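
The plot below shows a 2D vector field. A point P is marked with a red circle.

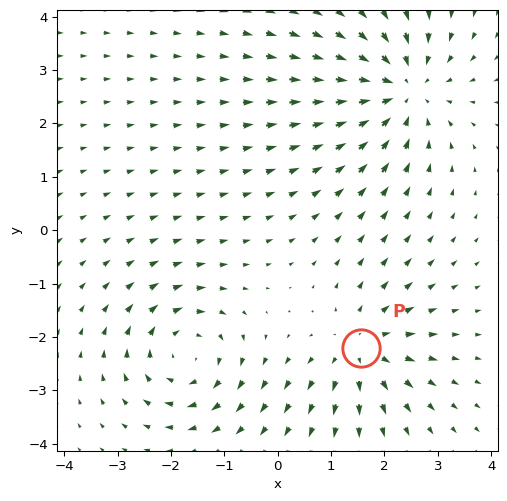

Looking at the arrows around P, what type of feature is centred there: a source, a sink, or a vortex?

source

At P (1.6, -2.2) the arrows spread outward. Divergence about +4, curl ≈0 — positive divergence with near-zero curl is a source.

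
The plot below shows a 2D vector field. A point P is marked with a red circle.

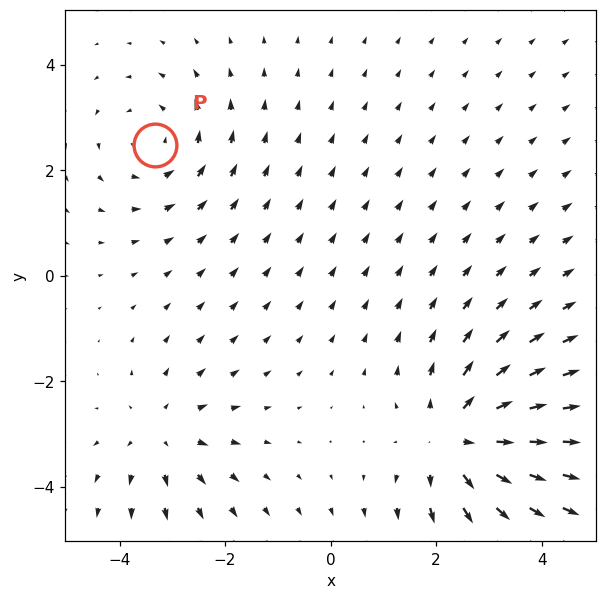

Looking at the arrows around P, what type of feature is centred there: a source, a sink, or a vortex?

vortex

At P (-3.3, 2.5) the arrows circulate counterclockwise. Divergence ≈0, curl about +2 — near-zero divergence with nonzero curl is a vortex.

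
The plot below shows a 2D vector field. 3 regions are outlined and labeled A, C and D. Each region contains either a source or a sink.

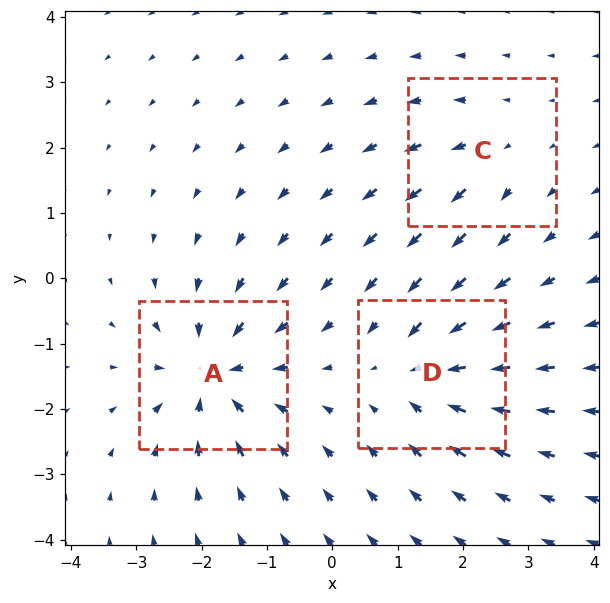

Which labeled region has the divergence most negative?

Divergence at each region's feature centre — A: about -6, C: about +2, D: about -4. Region A is most negative.

A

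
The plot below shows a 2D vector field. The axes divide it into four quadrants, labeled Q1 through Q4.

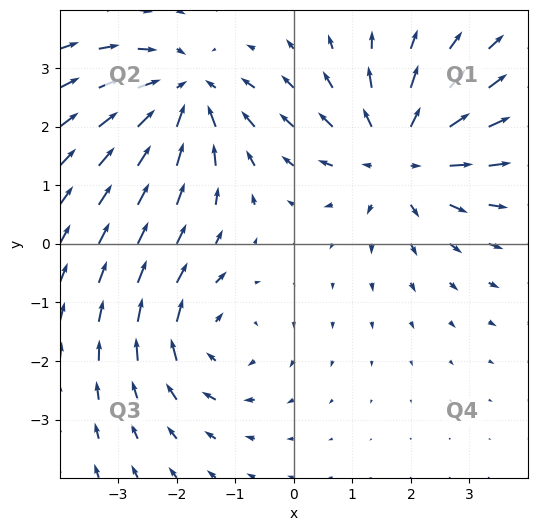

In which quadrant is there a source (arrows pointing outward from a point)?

Q1

The source sits at approximately (1.8, 1.5), which lies in quadrant Q1. The divergence there is about +4, positive as expected for a source.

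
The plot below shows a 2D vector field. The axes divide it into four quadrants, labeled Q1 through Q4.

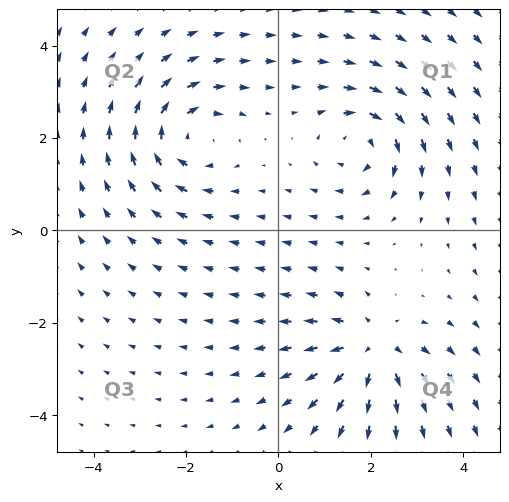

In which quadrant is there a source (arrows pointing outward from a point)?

Q4

The source sits at approximately (2.0, -2.6), which lies in quadrant Q4. The divergence there is about +6, positive as expected for a source.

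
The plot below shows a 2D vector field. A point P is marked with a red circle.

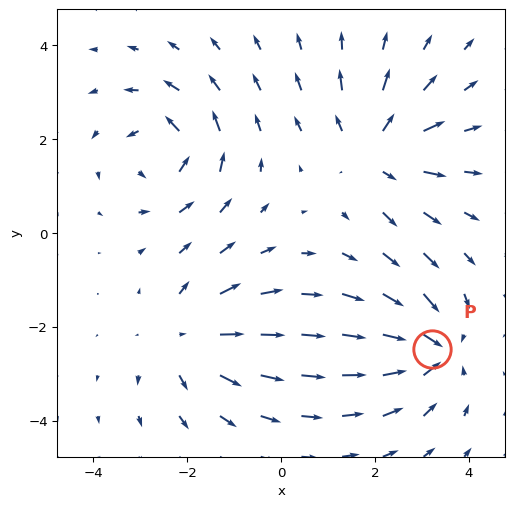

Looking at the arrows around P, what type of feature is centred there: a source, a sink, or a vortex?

sink

At P (3.2, -2.5) the arrows converge inward. Divergence about -6, curl ≈0 — negative divergence with near-zero curl is a sink.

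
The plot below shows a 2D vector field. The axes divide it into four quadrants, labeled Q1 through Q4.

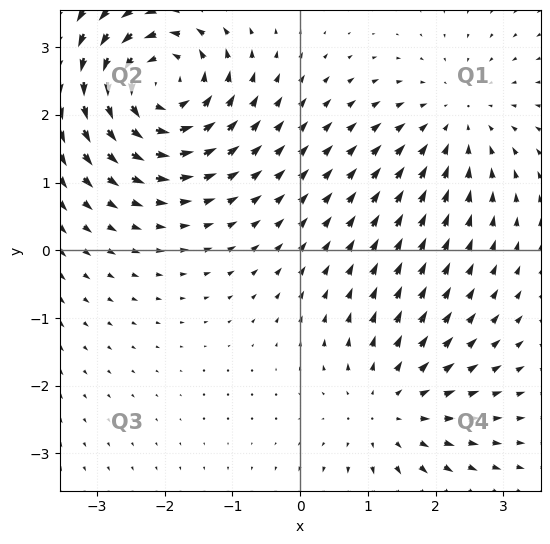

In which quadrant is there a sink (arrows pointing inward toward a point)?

The sink sits at approximately (2.3, 1.9), which lies in quadrant Q1. The divergence there is about -3, negative as expected for a sink.

Q1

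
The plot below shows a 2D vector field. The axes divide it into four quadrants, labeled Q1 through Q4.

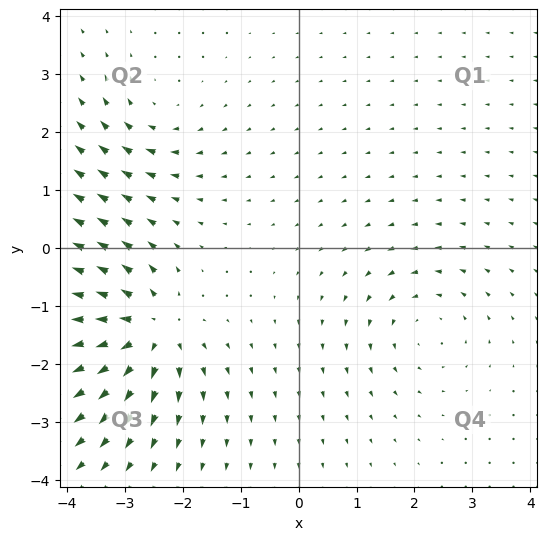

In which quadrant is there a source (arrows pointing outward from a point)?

Q3

The source sits at approximately (-2.6, -1.4), which lies in quadrant Q3. The divergence there is about +7, positive as expected for a source.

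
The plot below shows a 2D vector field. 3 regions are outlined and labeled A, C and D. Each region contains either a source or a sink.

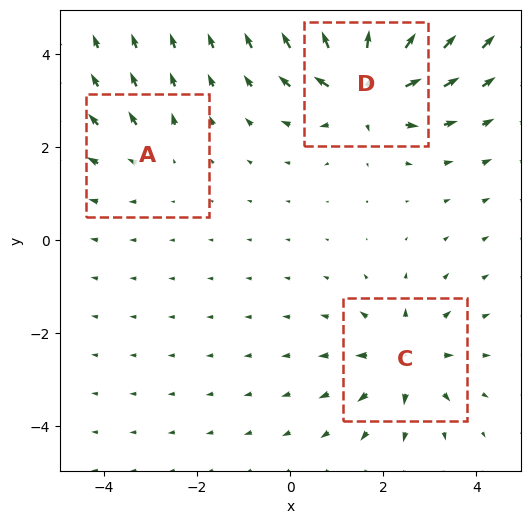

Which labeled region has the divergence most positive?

D

Divergence at each region's feature centre — A: about +2, C: about +4, D: about +6. Region D is most positive.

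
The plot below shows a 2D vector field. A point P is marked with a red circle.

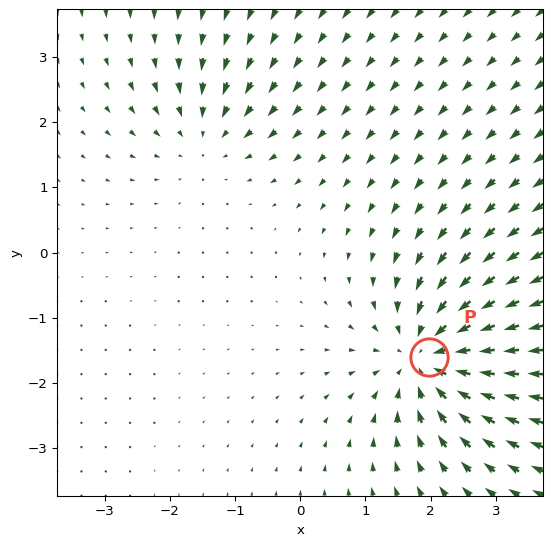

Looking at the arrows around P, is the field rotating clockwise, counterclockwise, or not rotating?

Near P at (2.0, -1.6) the arrows show no circulation. The curl there is ≈0.

not rotating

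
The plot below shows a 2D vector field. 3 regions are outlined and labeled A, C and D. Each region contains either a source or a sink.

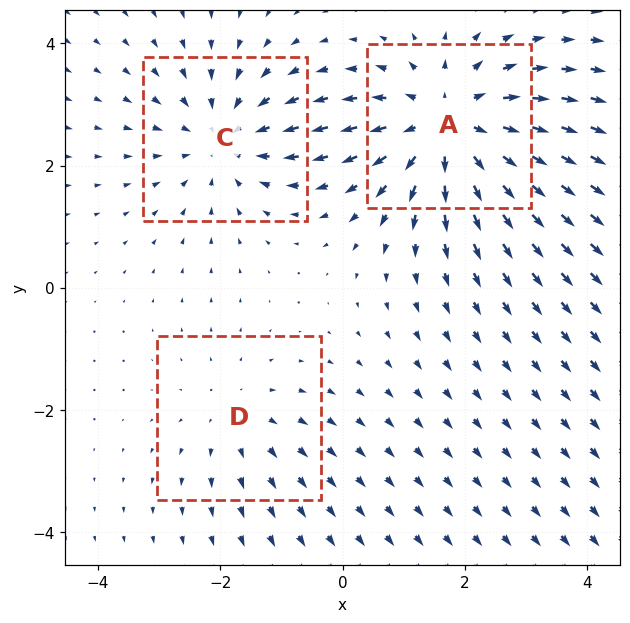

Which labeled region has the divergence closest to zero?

D

Divergence at each region's feature centre — A: about +4, C: about -3, D: about +2. Region D is closest to zero.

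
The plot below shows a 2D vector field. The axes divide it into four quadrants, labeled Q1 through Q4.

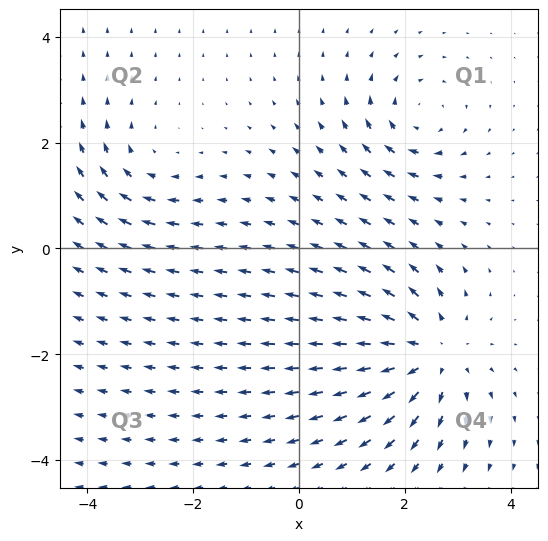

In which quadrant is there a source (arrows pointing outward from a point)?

The source sits at approximately (2.5, -2.0), which lies in quadrant Q4. The divergence there is about +5, positive as expected for a source.

Q4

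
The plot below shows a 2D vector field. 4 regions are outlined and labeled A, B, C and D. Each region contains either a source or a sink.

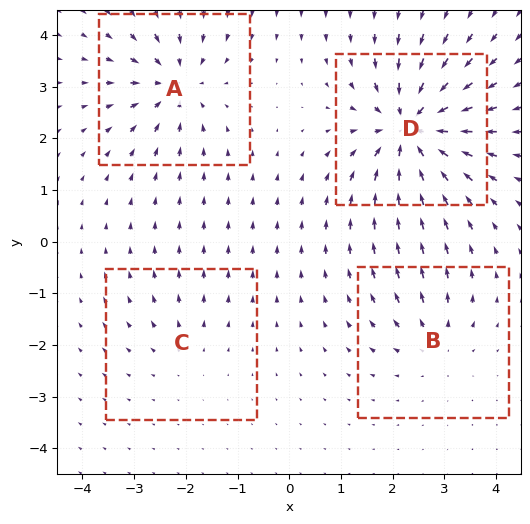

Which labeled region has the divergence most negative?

D

Divergence at each region's feature centre — A: about -5, B: about +4, C: about +2, D: about -8. Region D is most negative.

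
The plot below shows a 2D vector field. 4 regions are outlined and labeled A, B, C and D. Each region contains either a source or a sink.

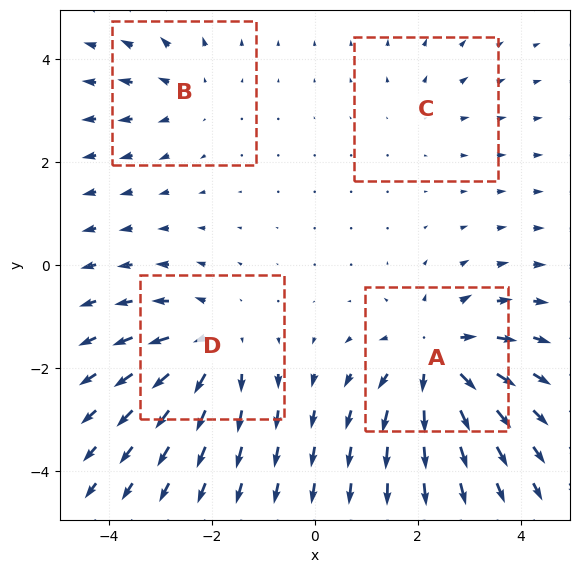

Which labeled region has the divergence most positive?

A

Divergence at each region's feature centre — A: about +7, B: about +3, C: about +2, D: about +5. Region A is most positive.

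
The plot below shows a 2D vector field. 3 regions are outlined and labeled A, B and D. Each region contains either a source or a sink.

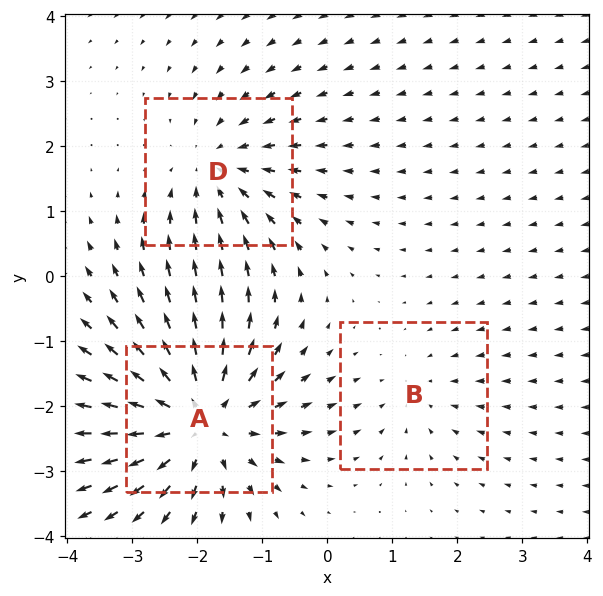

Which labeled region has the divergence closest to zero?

B

Divergence at each region's feature centre — A: about +5, B: about -2, D: about -3. Region B is closest to zero.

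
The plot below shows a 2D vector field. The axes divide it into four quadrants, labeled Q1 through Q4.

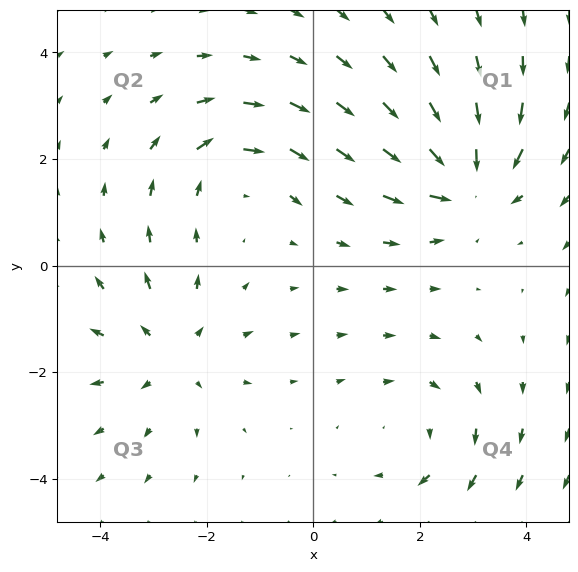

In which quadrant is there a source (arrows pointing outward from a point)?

The source sits at approximately (-2.7, -1.6), which lies in quadrant Q3. The divergence there is about +4, positive as expected for a source.

Q3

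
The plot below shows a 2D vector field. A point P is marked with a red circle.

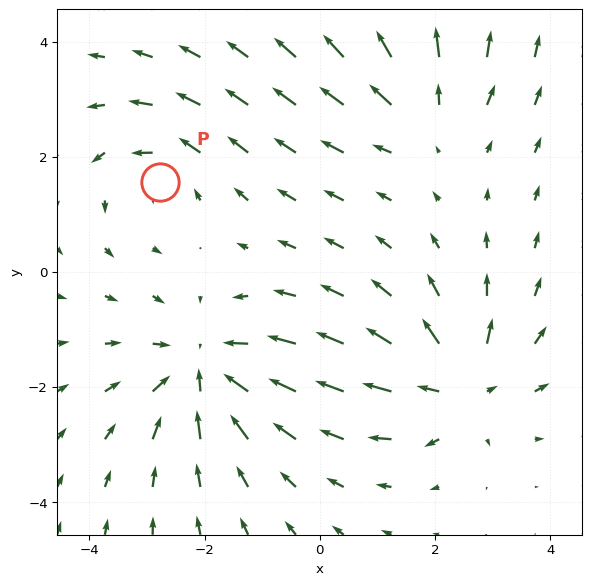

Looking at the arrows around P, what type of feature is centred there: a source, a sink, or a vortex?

At P (-2.8, 1.6) the arrows circulate counterclockwise. Divergence ≈0, curl about +3 — near-zero divergence with nonzero curl is a vortex.

vortex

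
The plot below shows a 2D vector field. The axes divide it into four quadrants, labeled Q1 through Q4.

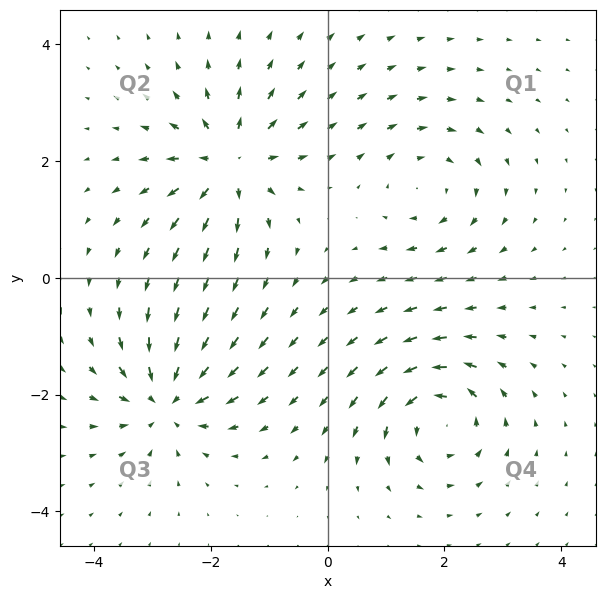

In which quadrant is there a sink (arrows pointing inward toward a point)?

Q3

The sink sits at approximately (-2.7, -2.1), which lies in quadrant Q3. The divergence there is about -7, negative as expected for a sink.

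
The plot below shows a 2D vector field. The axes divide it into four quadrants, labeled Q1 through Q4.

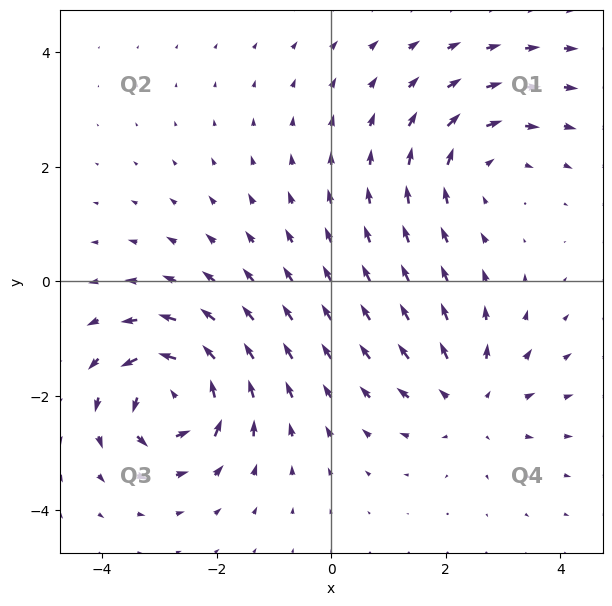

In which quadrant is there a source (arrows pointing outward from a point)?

The source sits at approximately (2.4, -2.1), which lies in quadrant Q4. The divergence there is about +3, positive as expected for a source.

Q4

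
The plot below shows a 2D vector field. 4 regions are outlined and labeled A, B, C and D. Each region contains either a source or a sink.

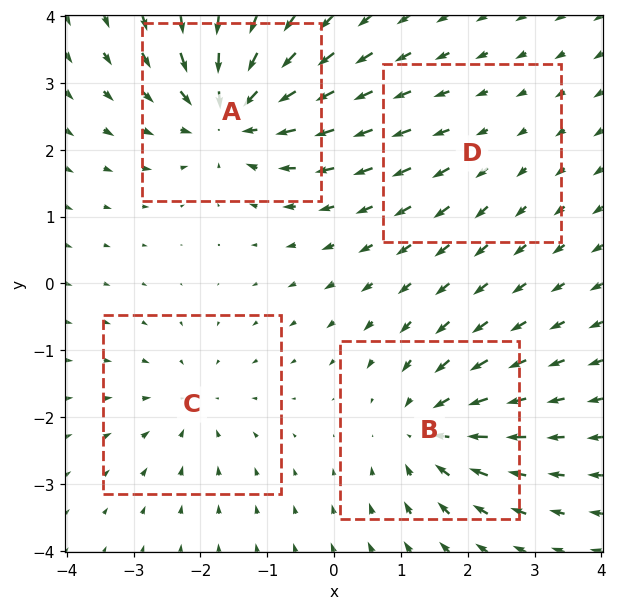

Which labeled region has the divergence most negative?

A

Divergence at each region's feature centre — A: about -7, B: about -5, C: about -3, D: about +2. Region A is most negative.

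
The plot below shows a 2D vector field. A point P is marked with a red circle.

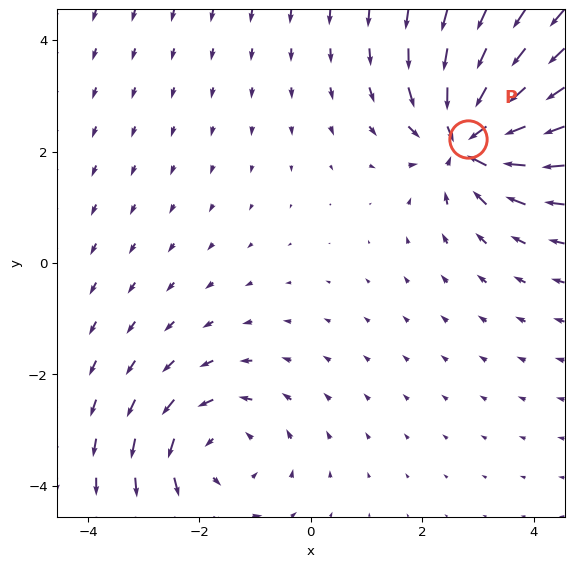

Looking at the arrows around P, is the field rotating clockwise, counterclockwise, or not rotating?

not rotating

Near P at (2.8, 2.2) the arrows show no circulation. The curl there is ≈0.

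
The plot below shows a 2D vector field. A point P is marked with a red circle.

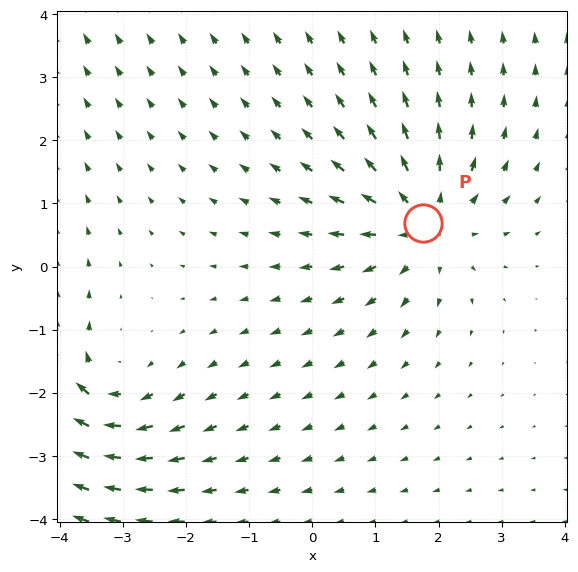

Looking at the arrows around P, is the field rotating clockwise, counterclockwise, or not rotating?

Near P at (1.7, 0.7) the arrows show no circulation. The curl there is ≈0.

not rotating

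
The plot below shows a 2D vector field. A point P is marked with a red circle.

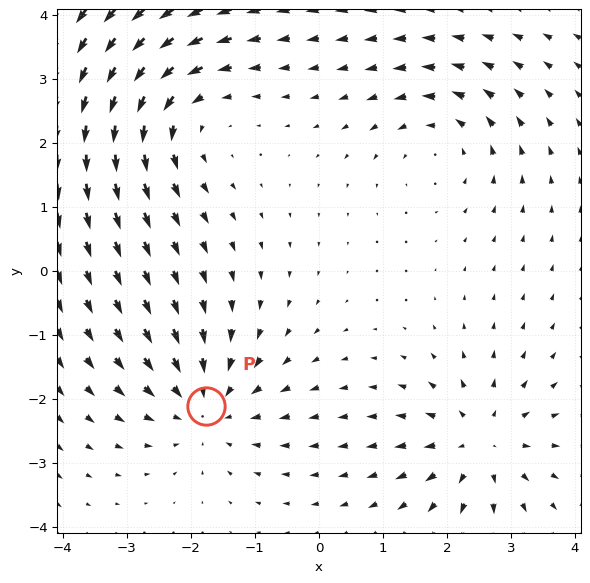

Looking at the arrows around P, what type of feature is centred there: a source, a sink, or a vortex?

At P (-1.8, -2.1) the arrows converge inward. Divergence about -4, curl ≈0 — negative divergence with near-zero curl is a sink.

sink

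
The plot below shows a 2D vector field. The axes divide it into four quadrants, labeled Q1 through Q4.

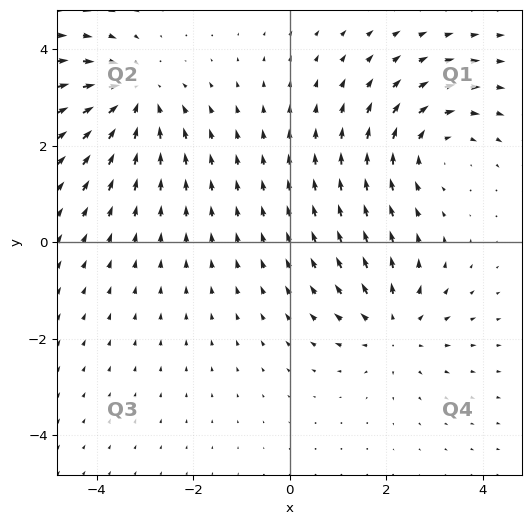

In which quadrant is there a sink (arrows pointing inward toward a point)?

The sink sits at approximately (-3.2, 3.0), which lies in quadrant Q2. The divergence there is about -3, negative as expected for a sink.

Q2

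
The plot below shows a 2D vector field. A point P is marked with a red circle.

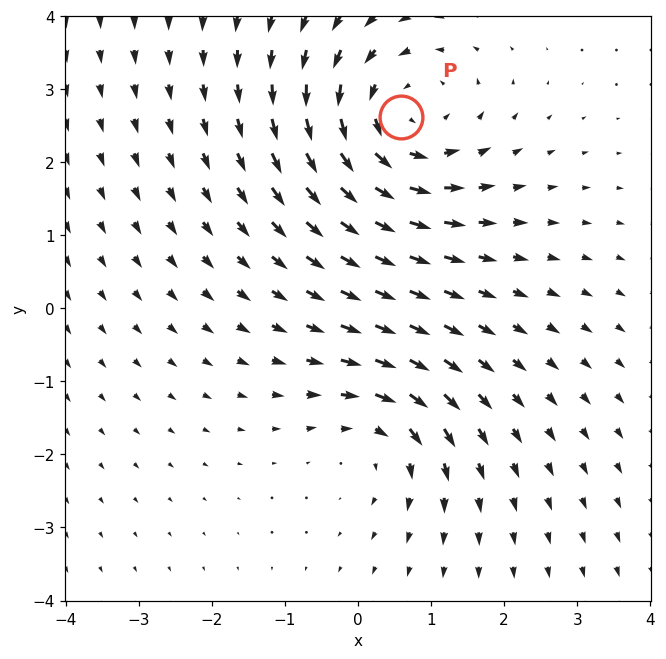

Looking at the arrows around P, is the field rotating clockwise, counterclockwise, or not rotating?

Near P at (0.6, 2.6) the arrows circulate counterclockwise. The curl (z-component) there is about +4; positive curl means counterclockwise rotation.

counterclockwise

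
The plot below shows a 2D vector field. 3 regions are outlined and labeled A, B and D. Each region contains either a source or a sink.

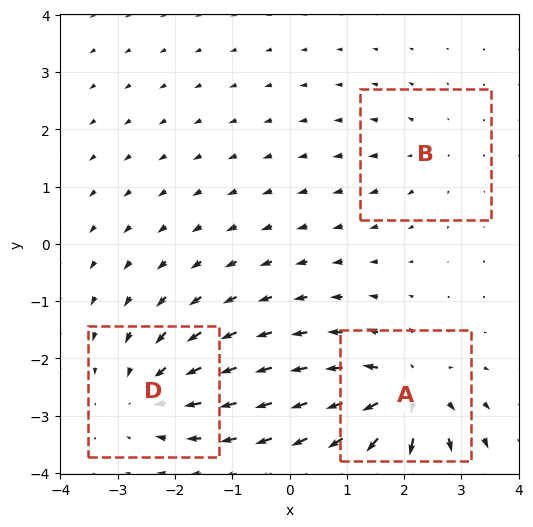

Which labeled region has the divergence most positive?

Divergence at each region's feature centre — A: about +6, B: about +2, D: about -4. Region A is most positive.

A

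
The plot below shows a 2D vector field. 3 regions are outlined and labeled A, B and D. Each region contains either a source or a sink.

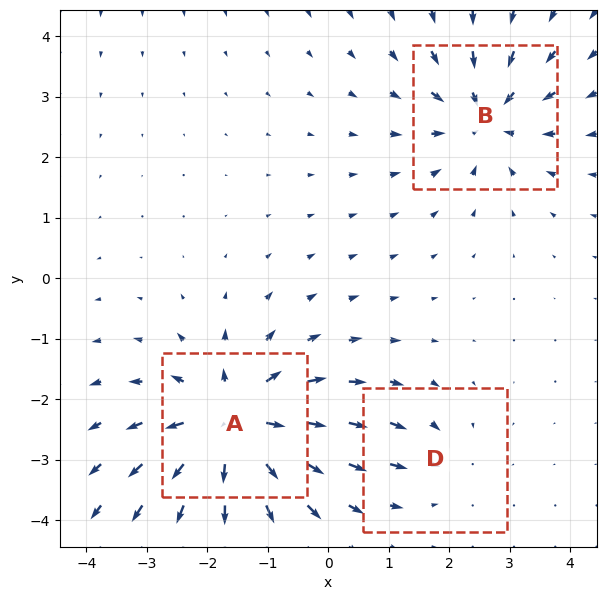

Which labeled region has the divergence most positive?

A

Divergence at each region's feature centre — A: about +6, B: about -4, D: about -2. Region A is most positive.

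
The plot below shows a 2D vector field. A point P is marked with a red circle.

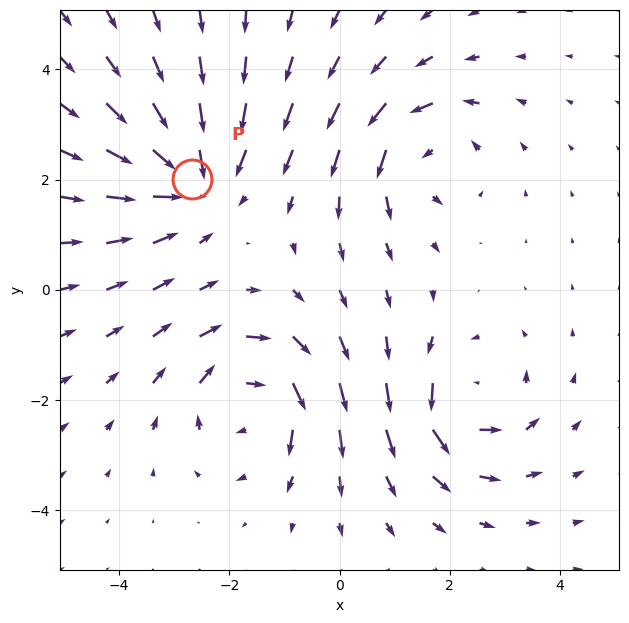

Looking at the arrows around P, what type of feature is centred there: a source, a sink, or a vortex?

At P (-2.7, 2.0) the arrows converge inward. Divergence about -4, curl ≈0 — negative divergence with near-zero curl is a sink.

sink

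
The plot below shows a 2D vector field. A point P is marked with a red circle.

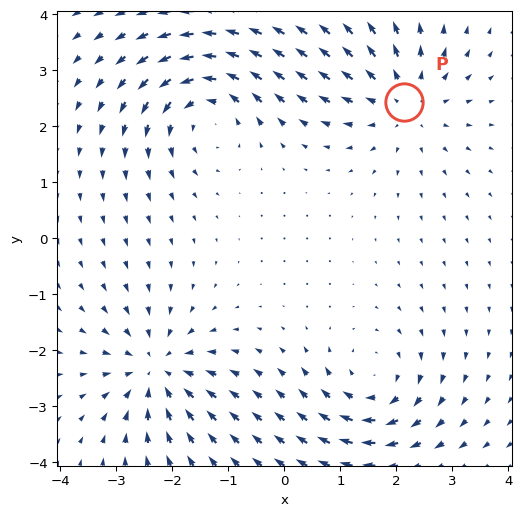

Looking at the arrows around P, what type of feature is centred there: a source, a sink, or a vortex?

At P (2.1, 2.4) the arrows spread outward. Divergence about +4, curl ≈0 — positive divergence with near-zero curl is a source.

source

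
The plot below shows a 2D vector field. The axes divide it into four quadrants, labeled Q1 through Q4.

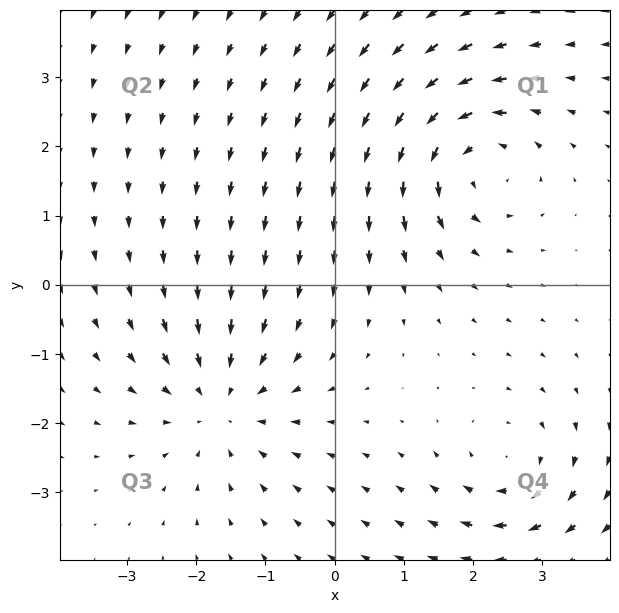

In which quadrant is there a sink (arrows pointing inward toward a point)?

Q3

The sink sits at approximately (-1.6, -1.7), which lies in quadrant Q3. The divergence there is about -3, negative as expected for a sink.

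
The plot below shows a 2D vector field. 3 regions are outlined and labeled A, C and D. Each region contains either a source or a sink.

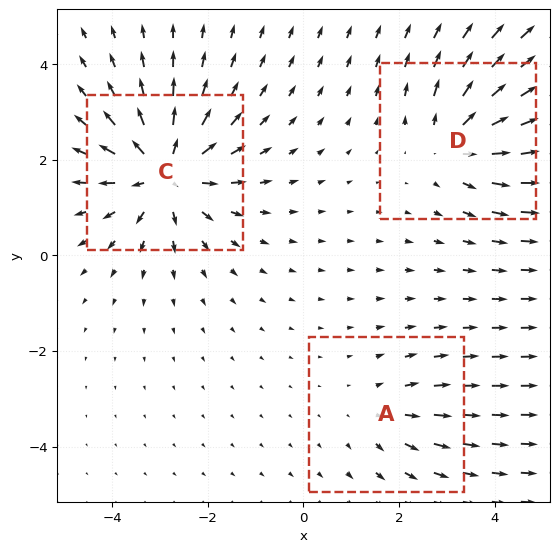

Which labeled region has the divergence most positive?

Divergence at each region's feature centre — A: about +2, C: about +5, D: about +3. Region C is most positive.

C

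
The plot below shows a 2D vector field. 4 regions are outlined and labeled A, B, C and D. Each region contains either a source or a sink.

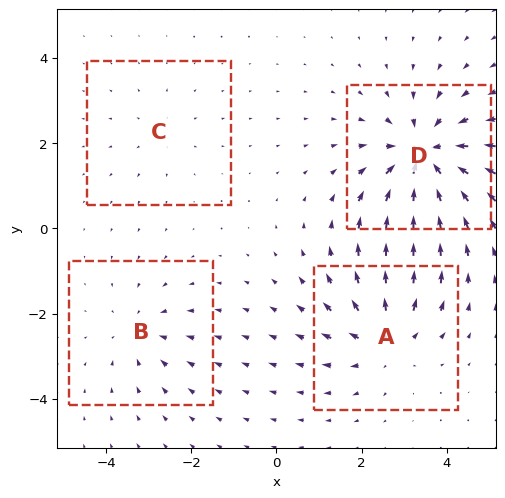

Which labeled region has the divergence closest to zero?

C

Divergence at each region's feature centre — A: about +4, B: about -3, C: about +2, D: about -7. Region C is closest to zero.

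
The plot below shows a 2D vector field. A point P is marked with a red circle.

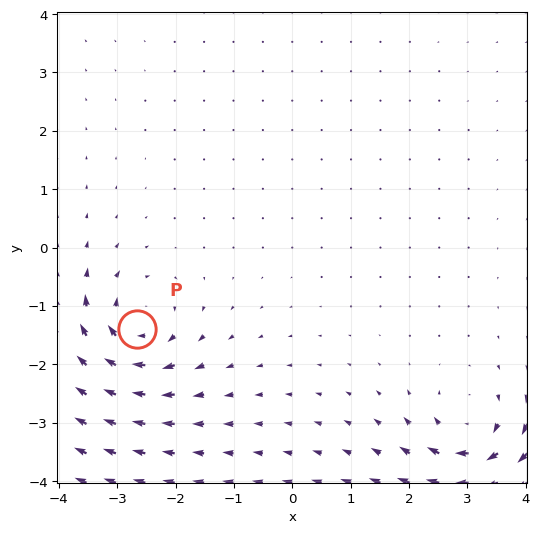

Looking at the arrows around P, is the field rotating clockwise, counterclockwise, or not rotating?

Near P at (-2.7, -1.4) the arrows circulate clockwise. The curl (z-component) there is about -5; negative curl means clockwise rotation.

clockwise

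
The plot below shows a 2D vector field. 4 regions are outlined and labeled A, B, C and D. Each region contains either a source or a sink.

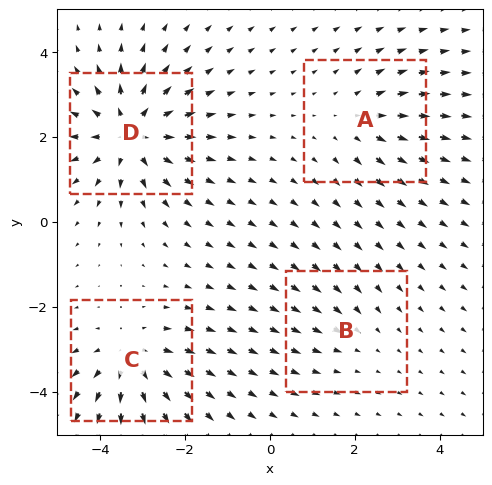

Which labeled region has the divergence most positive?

D

Divergence at each region's feature centre — A: about +3, B: about -2, C: about +5, D: about +7. Region D is most positive.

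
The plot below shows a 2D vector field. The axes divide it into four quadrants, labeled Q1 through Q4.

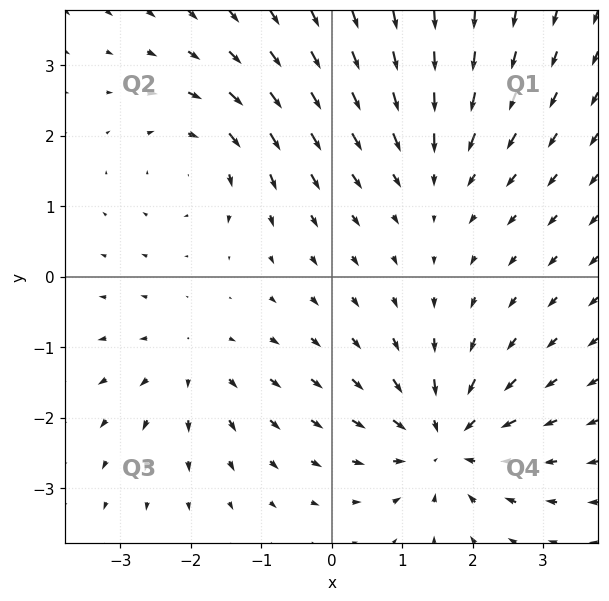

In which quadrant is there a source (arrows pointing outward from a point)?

The source sits at approximately (-2.0, -1.2), which lies in quadrant Q3. The divergence there is about +3, positive as expected for a source.

Q3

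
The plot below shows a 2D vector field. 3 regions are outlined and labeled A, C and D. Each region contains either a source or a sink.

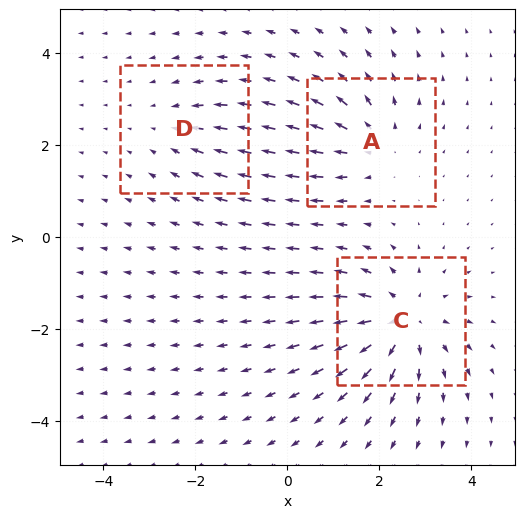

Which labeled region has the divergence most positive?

Divergence at each region's feature centre — A: about +3, C: about +5, D: about -2. Region C is most positive.

C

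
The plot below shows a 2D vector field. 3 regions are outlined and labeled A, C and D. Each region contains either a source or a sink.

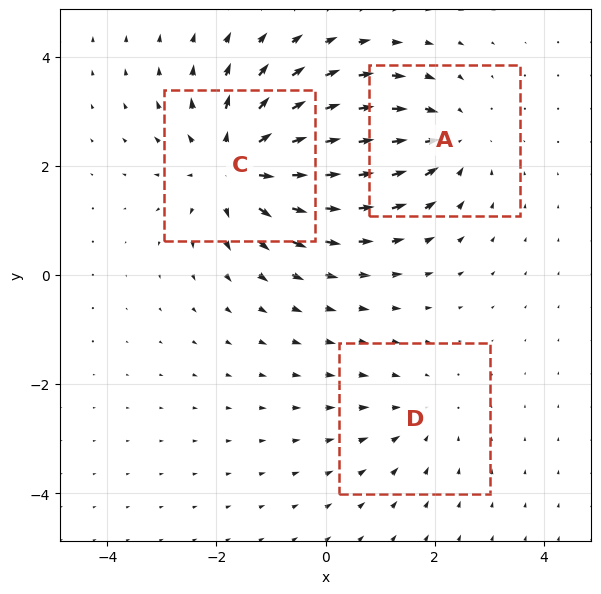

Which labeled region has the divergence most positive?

Divergence at each region's feature centre — A: about -3, C: about +4, D: about -2. Region C is most positive.

C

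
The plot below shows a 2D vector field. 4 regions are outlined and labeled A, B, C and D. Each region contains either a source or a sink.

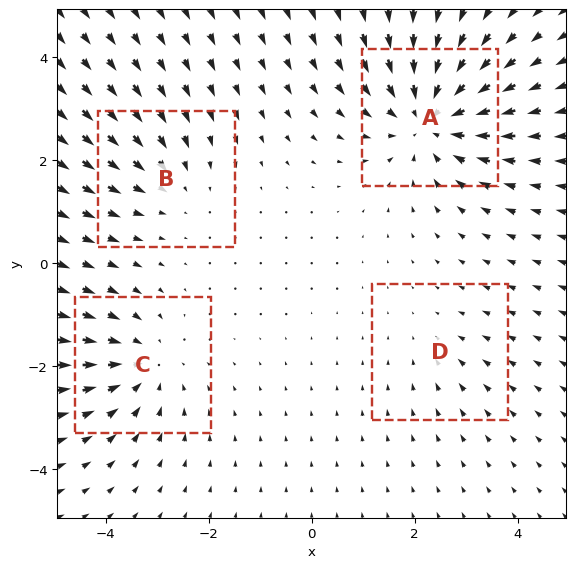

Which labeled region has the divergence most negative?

A

Divergence at each region's feature centre — A: about -6, B: about -3, C: about -4, D: about -2. Region A is most negative.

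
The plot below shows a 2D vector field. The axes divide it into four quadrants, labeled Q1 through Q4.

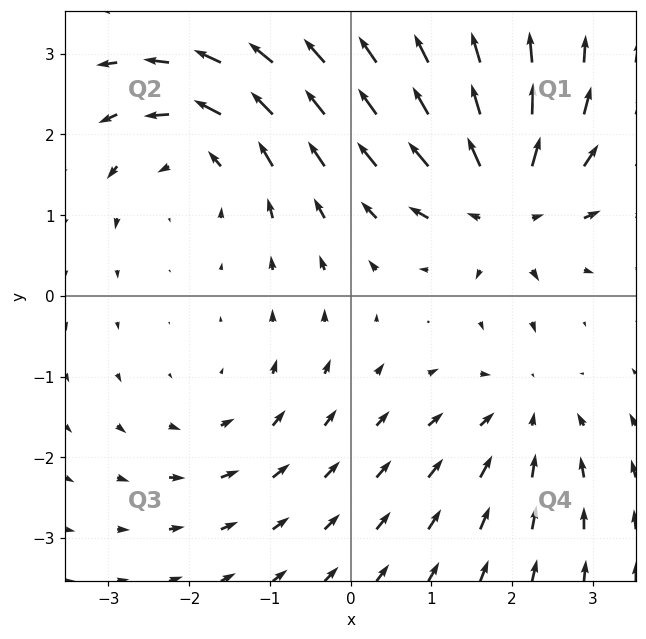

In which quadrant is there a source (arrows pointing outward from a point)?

Q1

The source sits at approximately (1.9, 1.1), which lies in quadrant Q1. The divergence there is about +6, positive as expected for a source.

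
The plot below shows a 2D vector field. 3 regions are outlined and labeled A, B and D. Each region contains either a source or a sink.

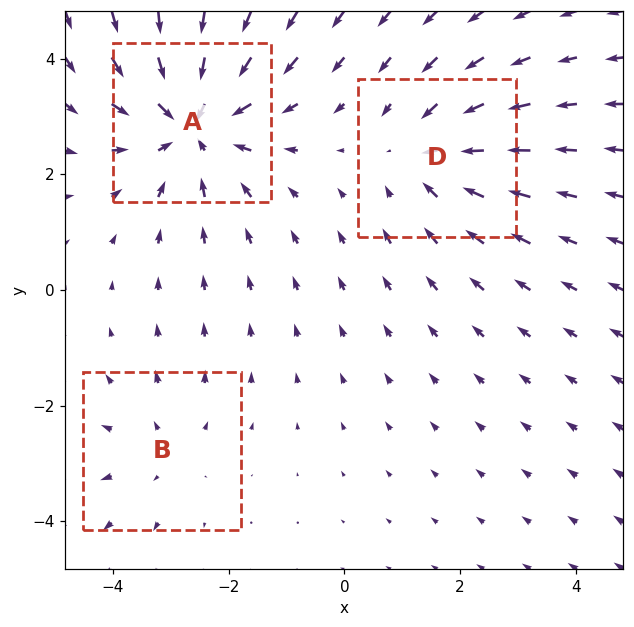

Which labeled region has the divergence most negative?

Divergence at each region's feature centre — A: about -4, B: about +2, D: about -3. Region A is most negative.

A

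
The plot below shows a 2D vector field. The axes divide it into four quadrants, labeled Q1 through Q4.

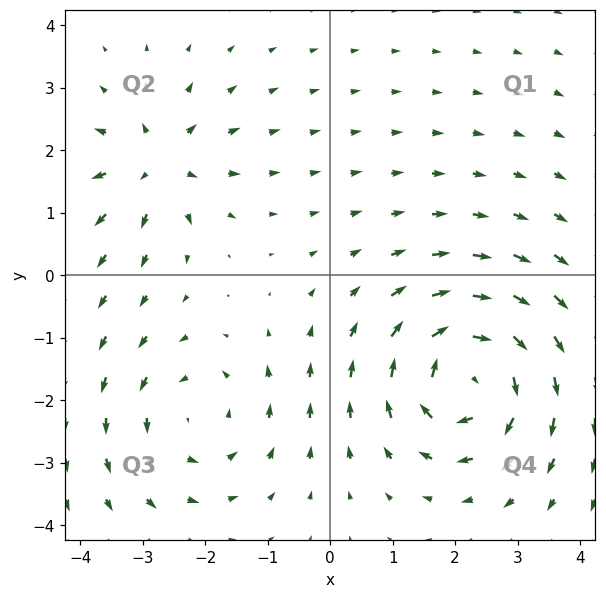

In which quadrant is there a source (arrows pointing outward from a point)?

Q2

The source sits at approximately (-2.8, 1.8), which lies in quadrant Q2. The divergence there is about +4, positive as expected for a source.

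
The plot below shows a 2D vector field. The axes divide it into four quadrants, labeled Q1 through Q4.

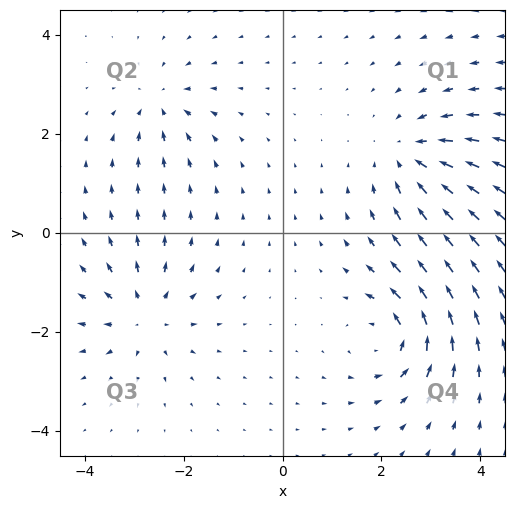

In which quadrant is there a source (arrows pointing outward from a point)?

Q3

The source sits at approximately (-2.8, -1.7), which lies in quadrant Q3. The divergence there is about +5, positive as expected for a source.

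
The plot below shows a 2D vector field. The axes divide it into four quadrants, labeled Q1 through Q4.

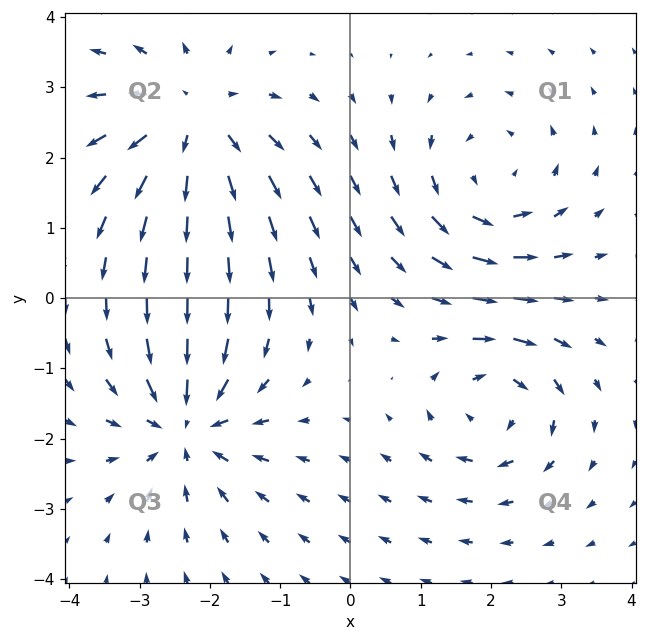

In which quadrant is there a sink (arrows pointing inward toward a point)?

The sink sits at approximately (-2.3, -1.8), which lies in quadrant Q3. The divergence there is about -5, negative as expected for a sink.

Q3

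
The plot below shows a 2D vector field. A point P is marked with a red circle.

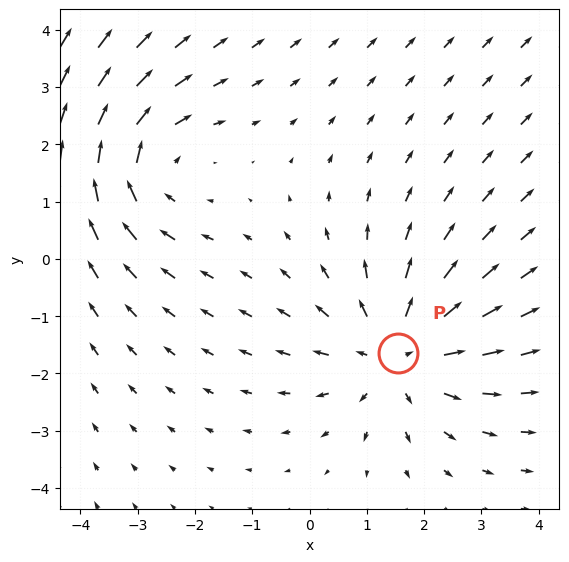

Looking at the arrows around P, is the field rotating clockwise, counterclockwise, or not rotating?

Near P at (1.5, -1.6) the arrows show no circulation. The curl there is ≈0.

not rotating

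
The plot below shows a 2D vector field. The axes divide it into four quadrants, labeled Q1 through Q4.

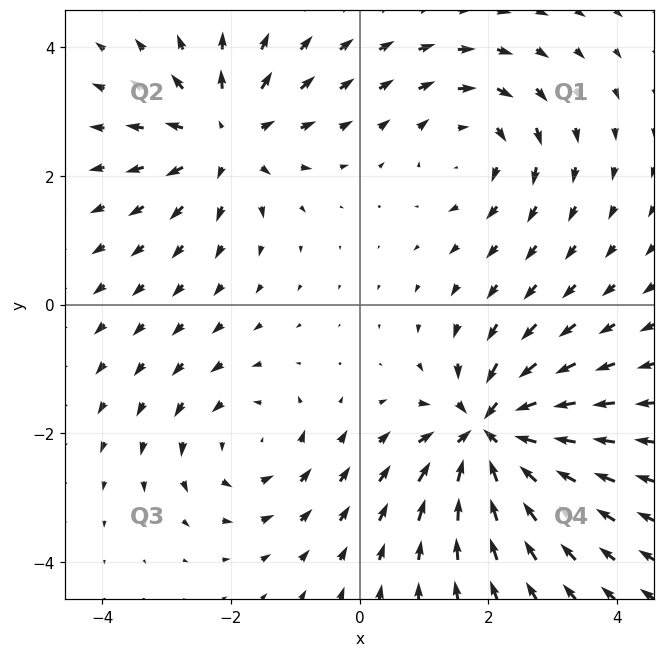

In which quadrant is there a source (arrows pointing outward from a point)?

Q2

The source sits at approximately (-2.1, 2.6), which lies in quadrant Q2. The divergence there is about +4, positive as expected for a source.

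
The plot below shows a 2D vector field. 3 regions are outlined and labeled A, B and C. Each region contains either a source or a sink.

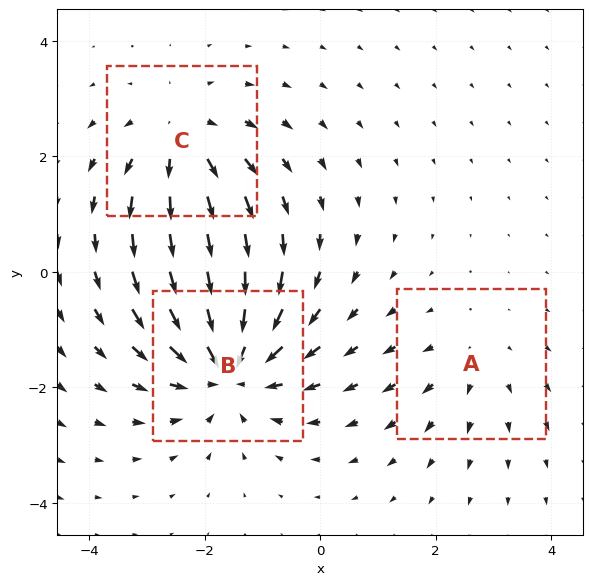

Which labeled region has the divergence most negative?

B

Divergence at each region's feature centre — A: about +2, B: about -4, C: about +3. Region B is most negative.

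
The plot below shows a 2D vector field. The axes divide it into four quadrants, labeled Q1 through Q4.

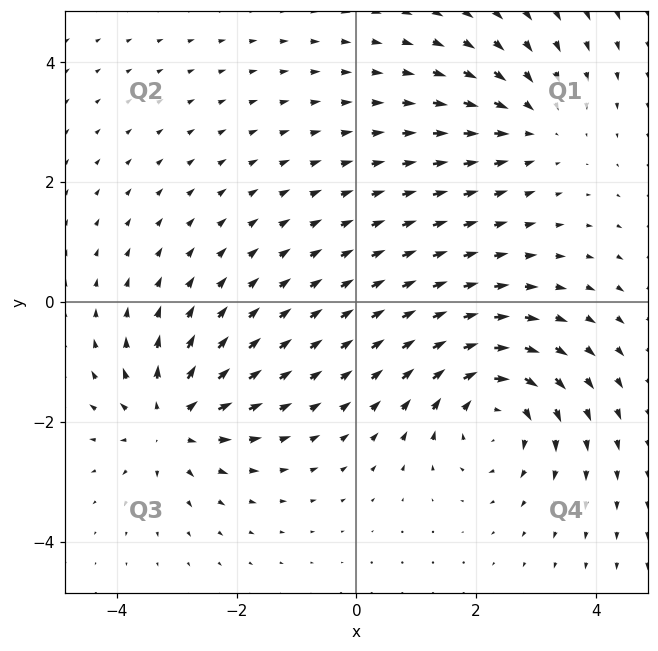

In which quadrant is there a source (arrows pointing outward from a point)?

Q3

The source sits at approximately (-3.1, -2.0), which lies in quadrant Q3. The divergence there is about +5, positive as expected for a source.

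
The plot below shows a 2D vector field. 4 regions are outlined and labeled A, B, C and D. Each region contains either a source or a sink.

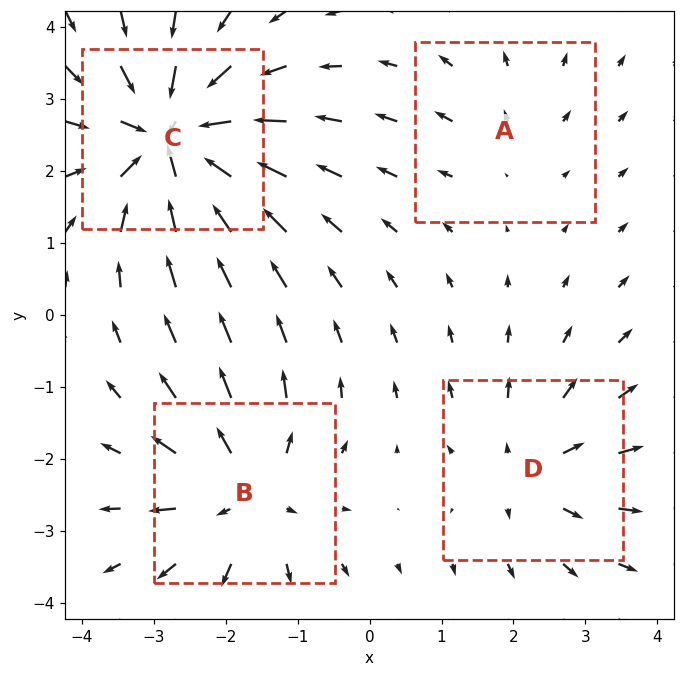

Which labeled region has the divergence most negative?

C

Divergence at each region's feature centre — A: about +2, B: about +5, C: about -7, D: about +4. Region C is most negative.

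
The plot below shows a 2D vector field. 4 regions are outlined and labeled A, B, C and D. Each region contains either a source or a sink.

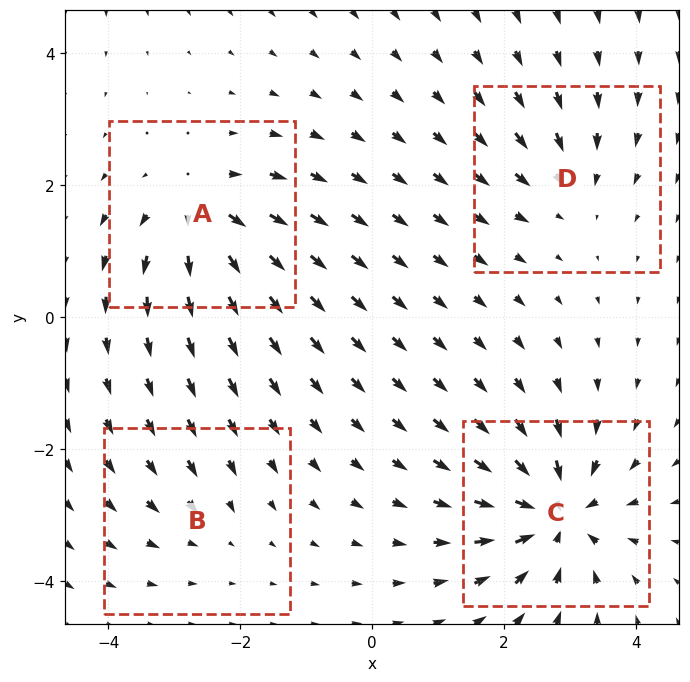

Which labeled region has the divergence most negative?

C

Divergence at each region's feature centre — A: about +6, B: about -2, C: about -8, D: about -4. Region C is most negative.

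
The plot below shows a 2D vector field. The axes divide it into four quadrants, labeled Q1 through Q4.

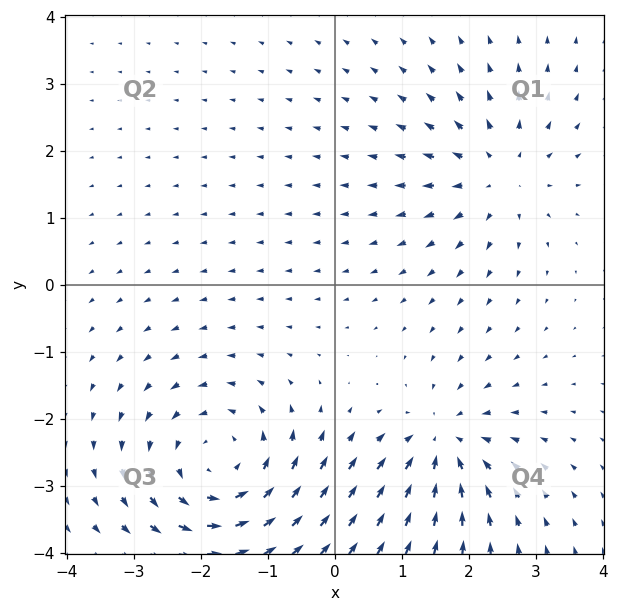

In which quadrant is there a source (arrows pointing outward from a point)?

Q1

The source sits at approximately (2.4, 1.7), which lies in quadrant Q1. The divergence there is about +3, positive as expected for a source.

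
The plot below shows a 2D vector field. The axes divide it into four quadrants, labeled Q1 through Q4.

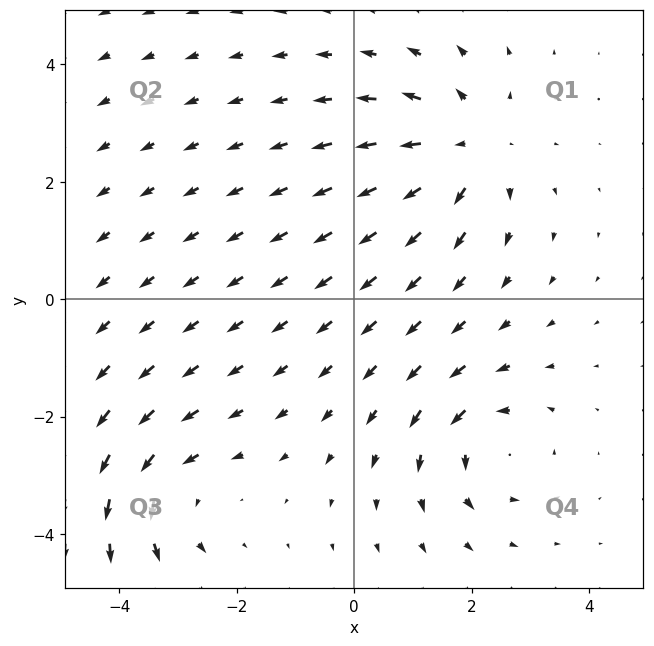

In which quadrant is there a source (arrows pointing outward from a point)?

The source sits at approximately (1.9, 2.6), which lies in quadrant Q1. The divergence there is about +4, positive as expected for a source.

Q1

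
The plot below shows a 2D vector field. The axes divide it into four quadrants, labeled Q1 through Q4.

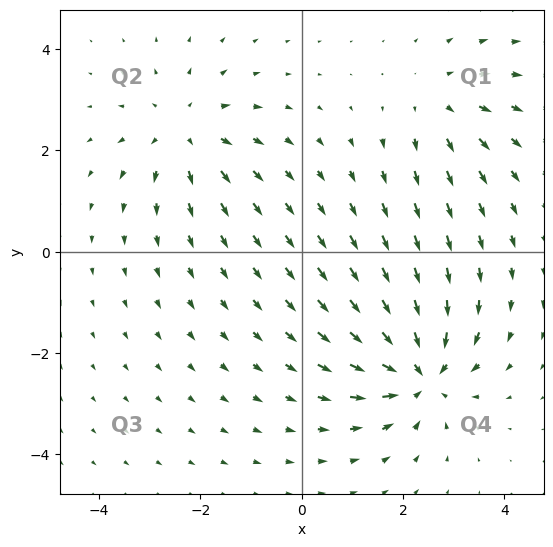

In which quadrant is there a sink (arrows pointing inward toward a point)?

Q4

The sink sits at approximately (2.3, -2.4), which lies in quadrant Q4. The divergence there is about -6, negative as expected for a sink.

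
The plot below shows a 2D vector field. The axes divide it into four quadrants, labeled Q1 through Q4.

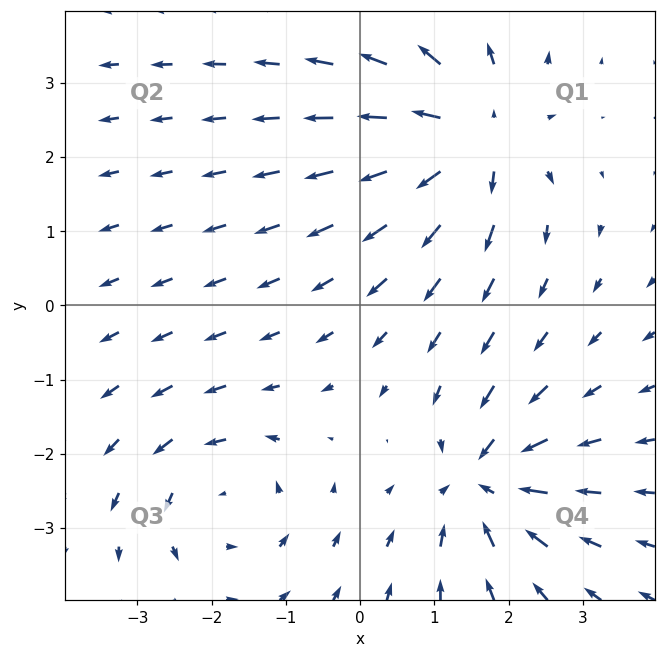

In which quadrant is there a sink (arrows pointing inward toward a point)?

The sink sits at approximately (1.7, -2.4), which lies in quadrant Q4. The divergence there is about -5, negative as expected for a sink.

Q4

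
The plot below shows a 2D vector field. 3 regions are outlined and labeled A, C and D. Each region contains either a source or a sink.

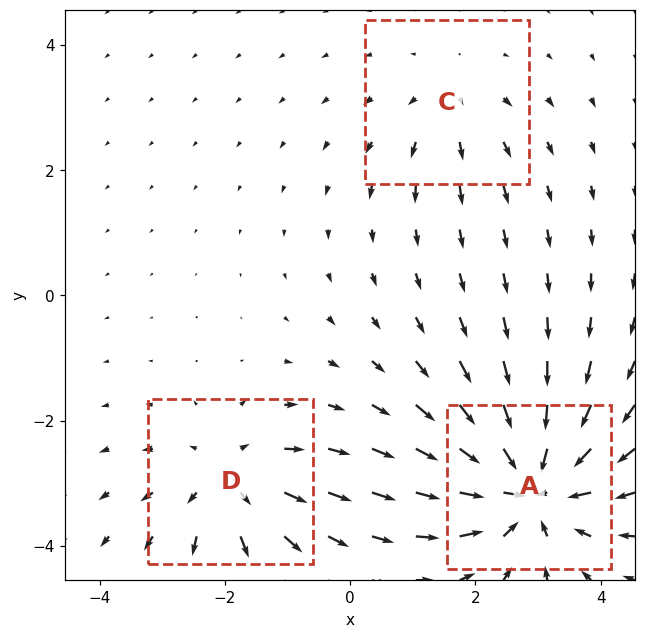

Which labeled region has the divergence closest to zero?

Divergence at each region's feature centre — A: about -5, C: about +2, D: about +3. Region C is closest to zero.

C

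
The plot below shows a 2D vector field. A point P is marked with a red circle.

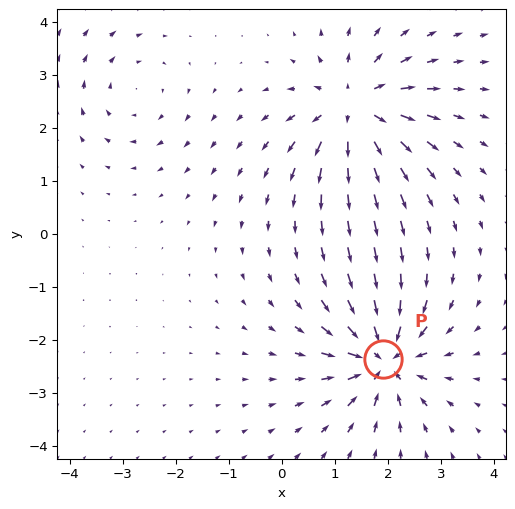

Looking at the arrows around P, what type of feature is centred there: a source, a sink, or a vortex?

sink

At P (1.9, -2.4) the arrows converge inward. Divergence about -7, curl ≈0 — negative divergence with near-zero curl is a sink.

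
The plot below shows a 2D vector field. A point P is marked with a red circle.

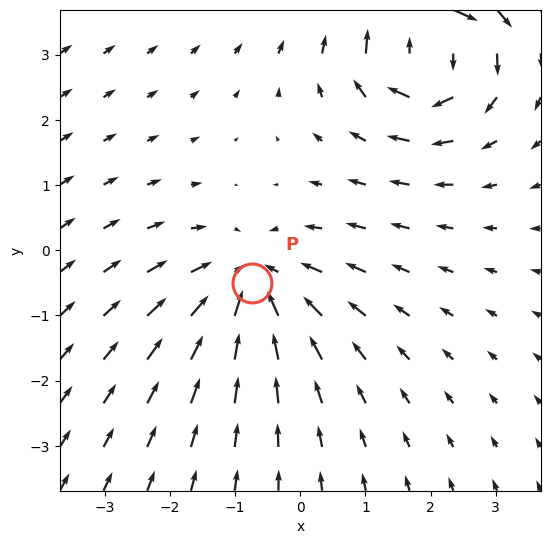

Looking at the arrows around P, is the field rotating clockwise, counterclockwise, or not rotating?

Near P at (-0.7, -0.5) the arrows show no circulation. The curl there is ≈0.

not rotating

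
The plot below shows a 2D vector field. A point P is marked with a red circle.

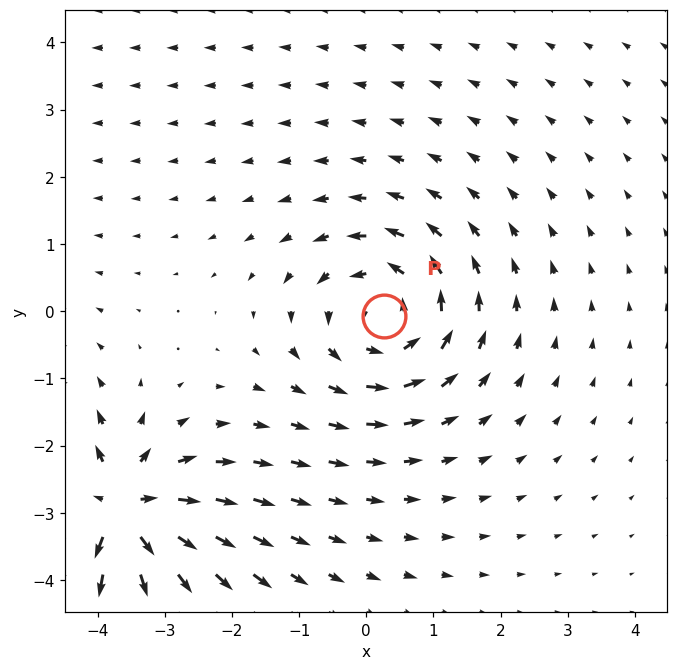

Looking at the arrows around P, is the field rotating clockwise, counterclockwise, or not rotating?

Near P at (0.3, -0.1) the arrows circulate counterclockwise. The curl (z-component) there is about +4; positive curl means counterclockwise rotation.

counterclockwise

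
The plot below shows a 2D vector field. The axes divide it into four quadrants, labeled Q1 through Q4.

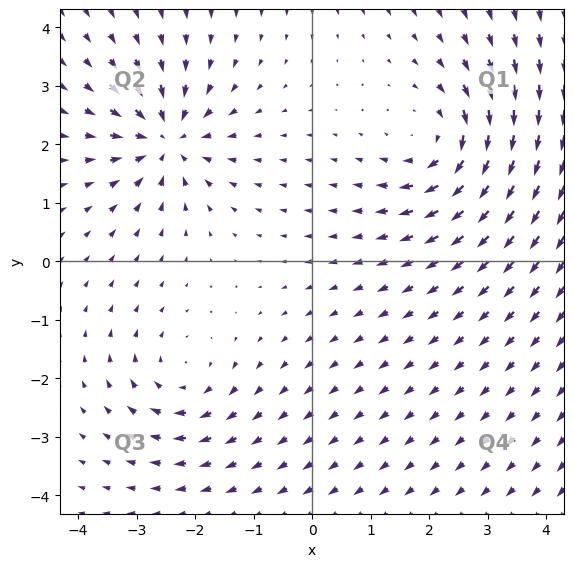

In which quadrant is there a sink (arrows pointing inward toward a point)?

The sink sits at approximately (-2.5, 2.1), which lies in quadrant Q2. The divergence there is about -6, negative as expected for a sink.

Q2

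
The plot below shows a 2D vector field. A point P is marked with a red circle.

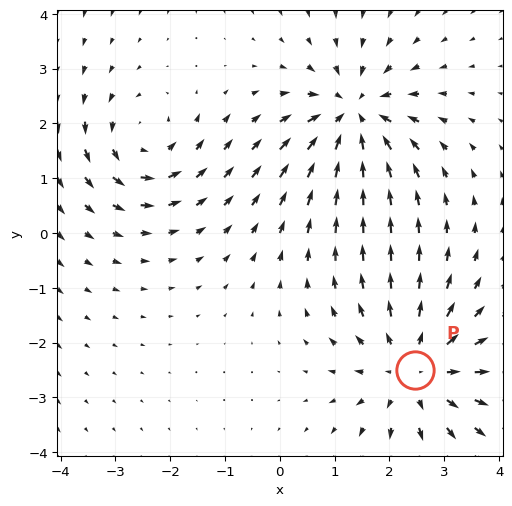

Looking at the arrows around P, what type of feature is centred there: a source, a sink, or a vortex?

source

At P (2.5, -2.5) the arrows spread outward. Divergence about +4, curl ≈0 — positive divergence with near-zero curl is a source.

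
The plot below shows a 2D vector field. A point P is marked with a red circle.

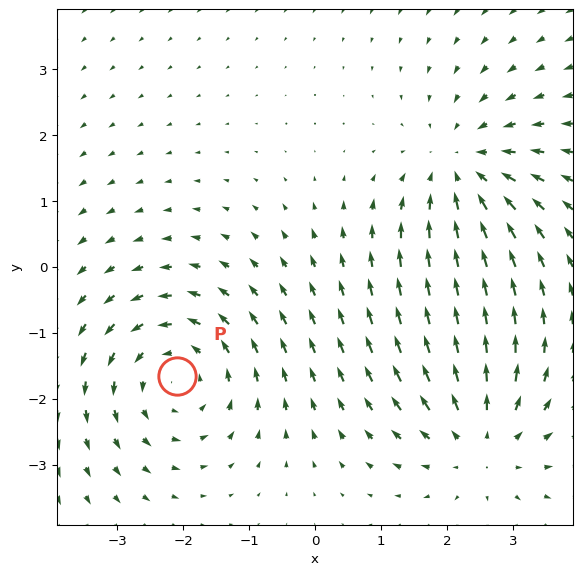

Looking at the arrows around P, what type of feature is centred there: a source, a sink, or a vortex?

At P (-2.1, -1.7) the arrows circulate counterclockwise. Divergence ≈0, curl about +2 — near-zero divergence with nonzero curl is a vortex.

vortex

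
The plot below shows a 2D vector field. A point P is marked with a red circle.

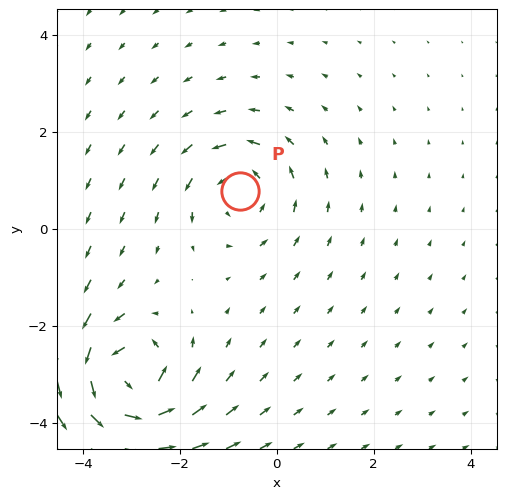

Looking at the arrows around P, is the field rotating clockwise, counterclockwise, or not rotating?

Near P at (-0.8, 0.8) the arrows circulate counterclockwise. The curl (z-component) there is about +3; positive curl means counterclockwise rotation.

counterclockwise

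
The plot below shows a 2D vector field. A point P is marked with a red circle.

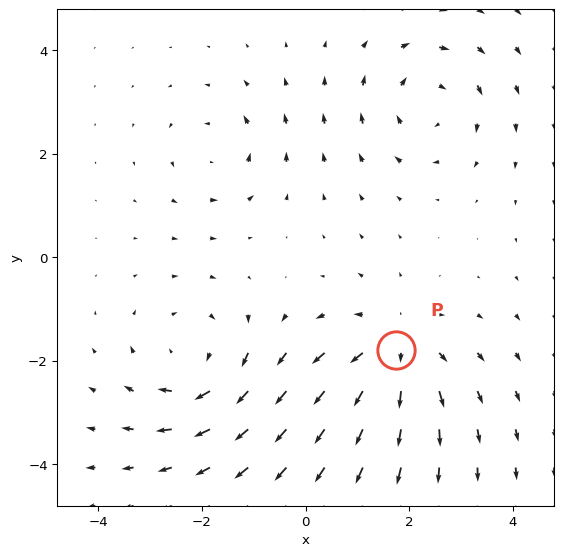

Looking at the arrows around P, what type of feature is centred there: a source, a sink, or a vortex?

source

At P (1.7, -1.8) the arrows spread outward. Divergence about +4, curl ≈0 — positive divergence with near-zero curl is a source.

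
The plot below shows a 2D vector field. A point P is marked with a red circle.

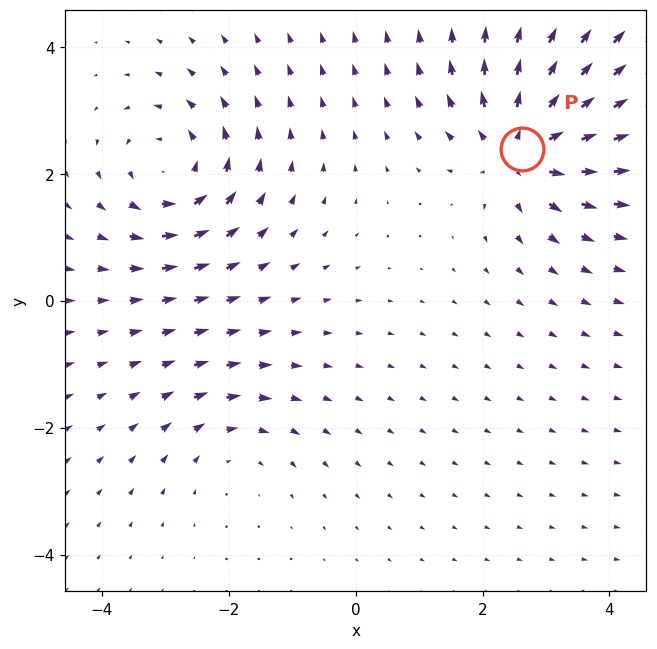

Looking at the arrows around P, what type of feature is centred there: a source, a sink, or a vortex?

At P (2.6, 2.4) the arrows spread outward. Divergence about +6, curl ≈0 — positive divergence with near-zero curl is a source.

source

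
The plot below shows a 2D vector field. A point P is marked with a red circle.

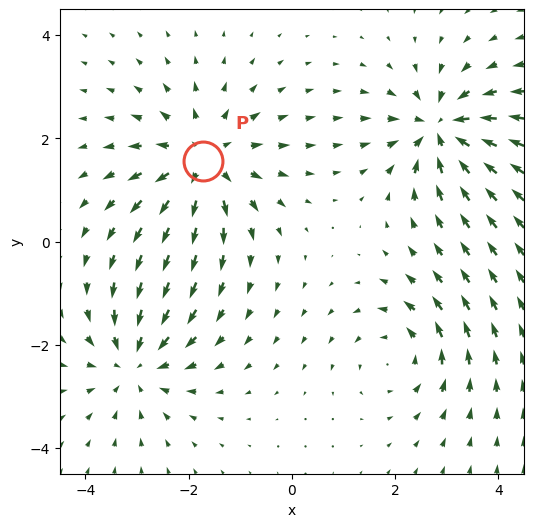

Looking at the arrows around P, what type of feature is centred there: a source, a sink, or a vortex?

source

At P (-1.7, 1.6) the arrows spread outward. Divergence about +4, curl ≈0 — positive divergence with near-zero curl is a source.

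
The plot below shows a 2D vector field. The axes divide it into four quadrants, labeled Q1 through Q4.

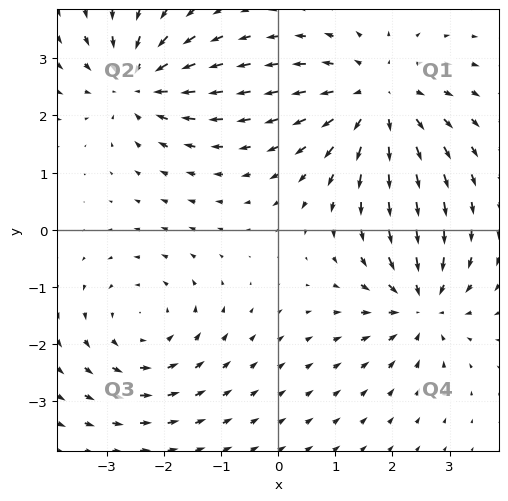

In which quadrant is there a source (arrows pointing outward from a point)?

Q1

The source sits at approximately (1.7, 2.3), which lies in quadrant Q1. The divergence there is about +4, positive as expected for a source.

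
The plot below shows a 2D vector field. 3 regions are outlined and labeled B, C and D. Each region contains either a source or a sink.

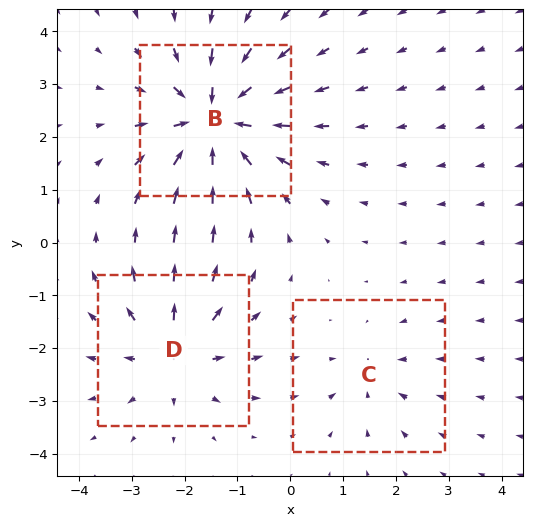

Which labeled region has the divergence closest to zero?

C

Divergence at each region's feature centre — B: about -5, C: about -2, D: about +3. Region C is closest to zero.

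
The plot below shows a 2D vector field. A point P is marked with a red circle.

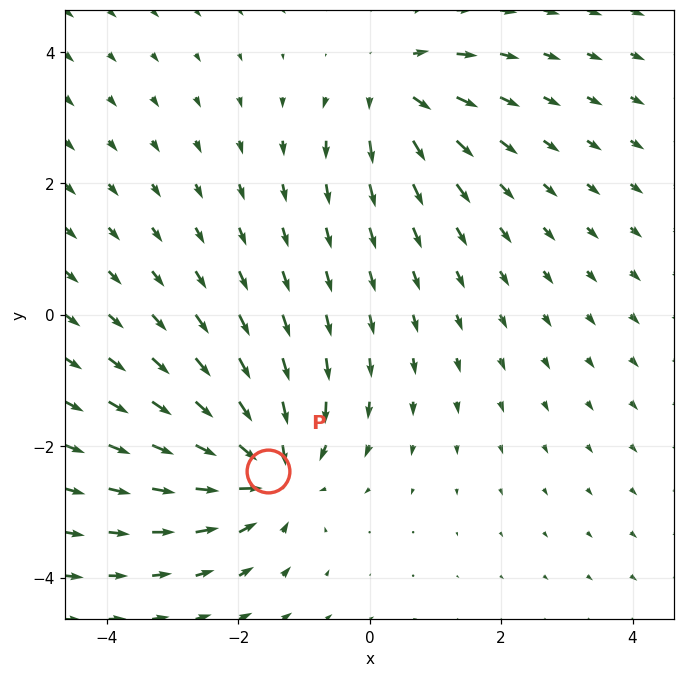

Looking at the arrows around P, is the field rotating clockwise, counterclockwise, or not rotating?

Near P at (-1.5, -2.4) the arrows show no circulation. The curl there is ≈0.

not rotating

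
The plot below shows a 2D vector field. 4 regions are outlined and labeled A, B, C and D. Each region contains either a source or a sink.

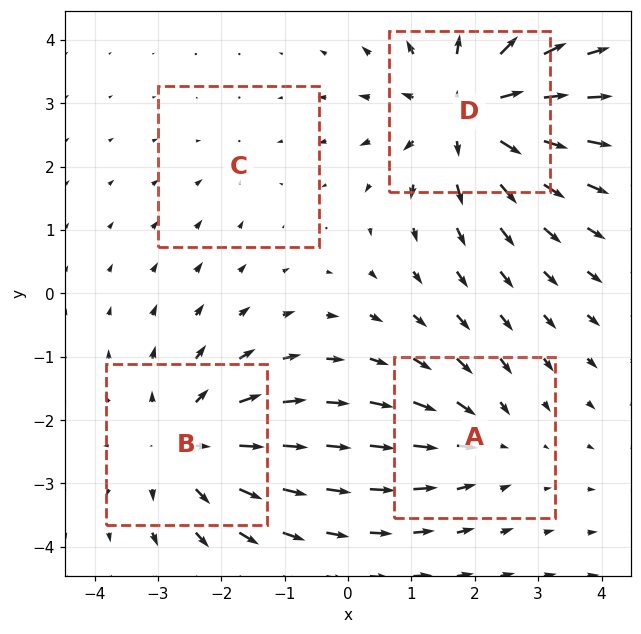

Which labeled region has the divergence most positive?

D

Divergence at each region's feature centre — A: about -3, B: about +4, C: about -2, D: about +6. Region D is most positive.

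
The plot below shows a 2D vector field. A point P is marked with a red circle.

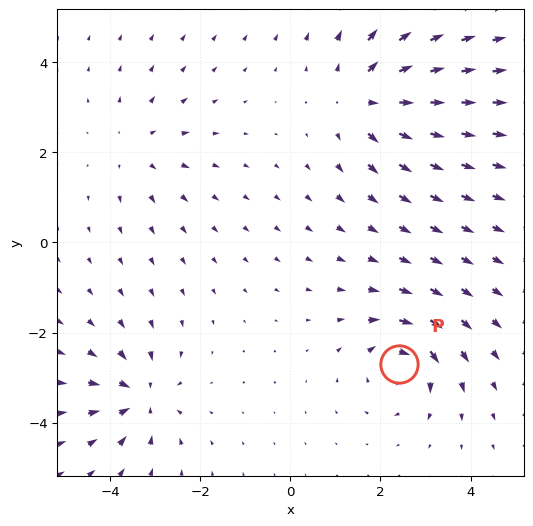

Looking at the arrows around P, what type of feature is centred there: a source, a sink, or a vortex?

vortex

At P (2.4, -2.7) the arrows circulate clockwise. Divergence ≈0, curl about -5 — near-zero divergence with nonzero curl is a vortex.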